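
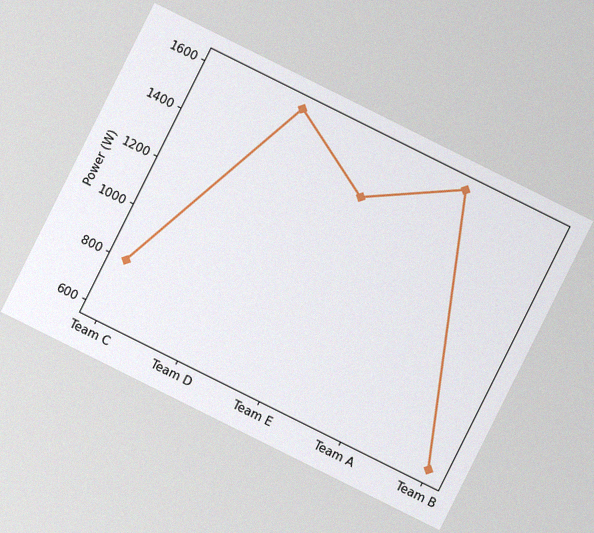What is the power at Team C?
800W

The chart is tilted about 26° clockwise, with some photo noise. At Team C, the line is at 800W.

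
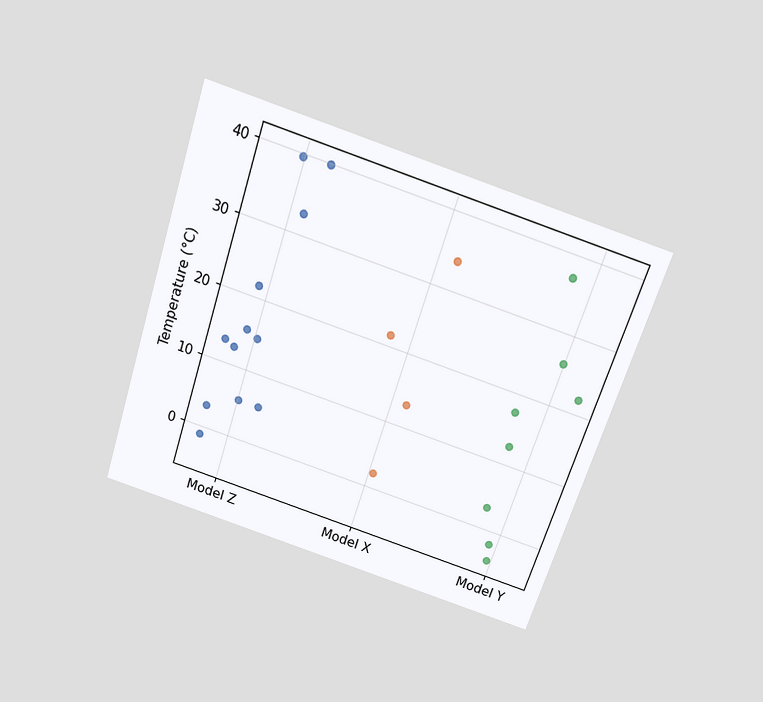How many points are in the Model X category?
The chart is tilted about 18° clockwise and viewed slightly from above. Counting the markers in the Model X column gives 4.

4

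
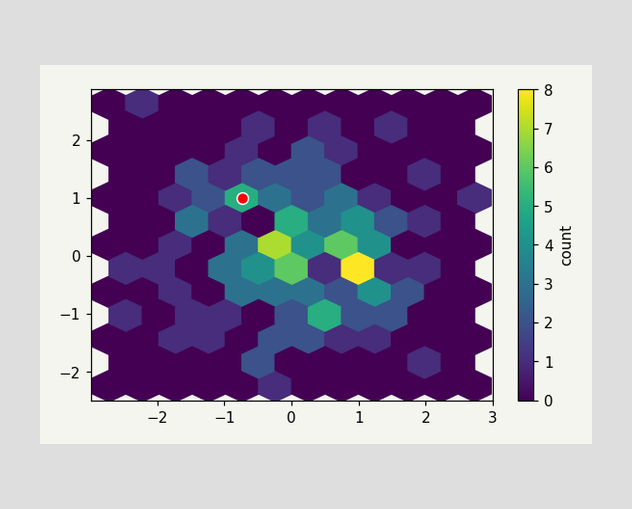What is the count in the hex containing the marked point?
5

The marked hex reads 5 on the colorbar.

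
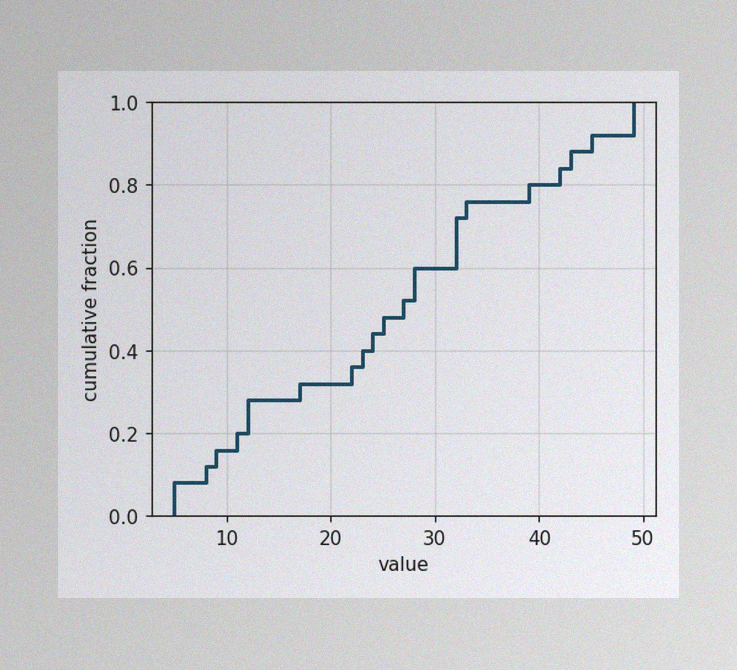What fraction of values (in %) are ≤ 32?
The image has some photo noise and uneven lighting. At x=32 the ECDF step is at 72%.

72%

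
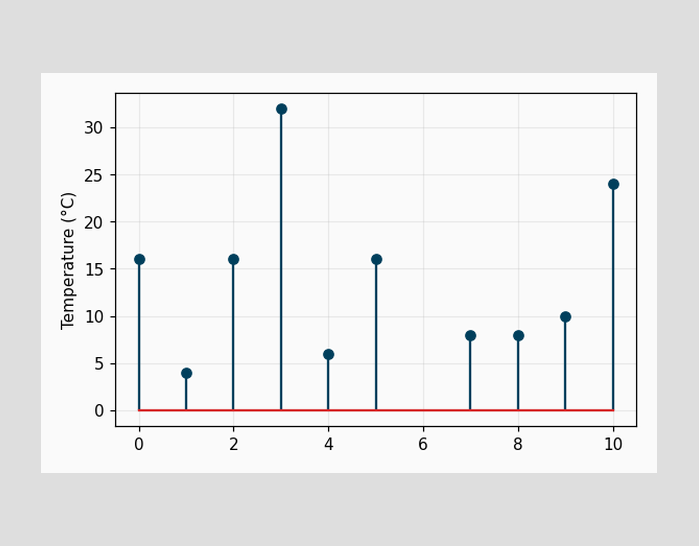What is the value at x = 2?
The stem at x=2 reaches 16°C.

16°C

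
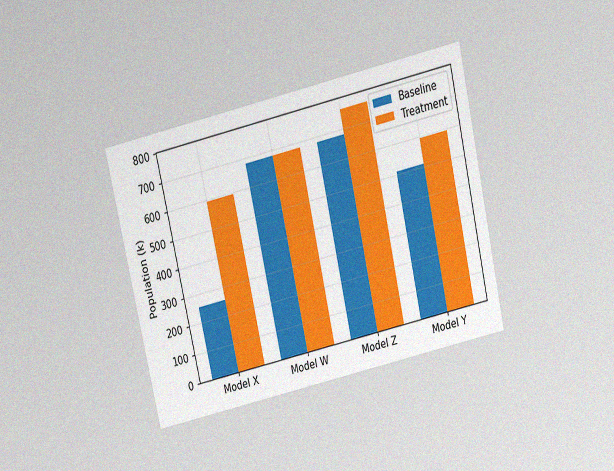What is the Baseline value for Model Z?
The chart is tilted about 13° counter-clockwise and viewed slightly from above, with some photo noise. The Baseline bar at Model Z reaches 680k on the y-axis.

680k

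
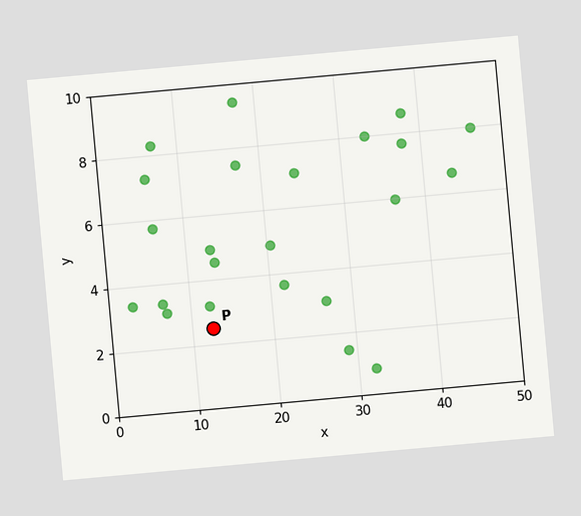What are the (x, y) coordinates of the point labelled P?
(12.5, 2.5)

The chart is tilted about 5° counter-clockwise. Following the gridlines from P to each axis, P sits at (12.5, 2.5).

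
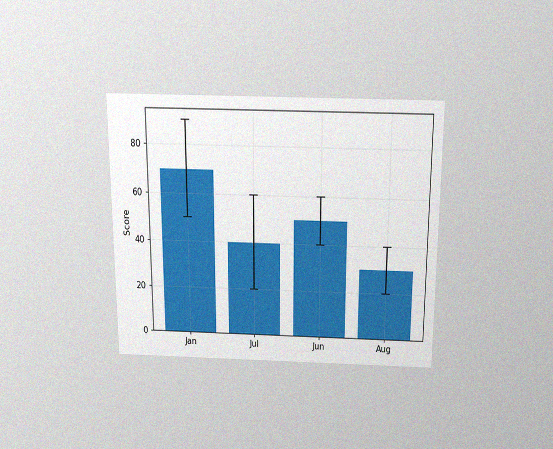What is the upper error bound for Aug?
The chart is viewed slightly from above, with some photo noise. The Aug bar's upper whisker reaches 40.

40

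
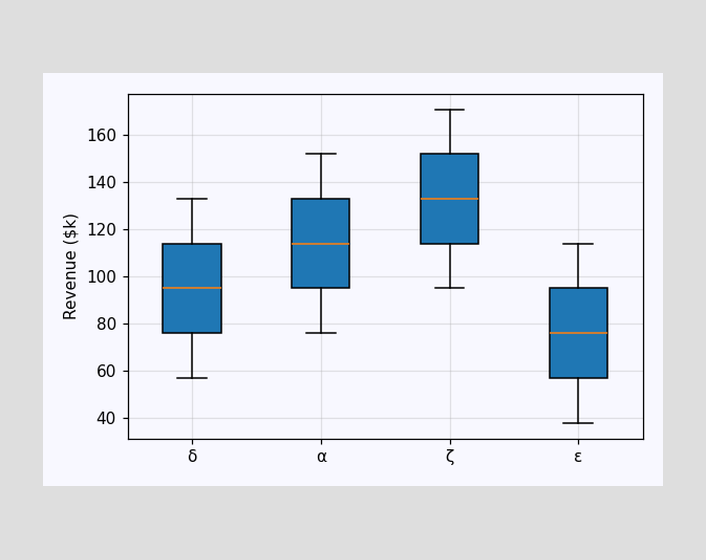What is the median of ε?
$76k

The median line in the ε box sits at $76k.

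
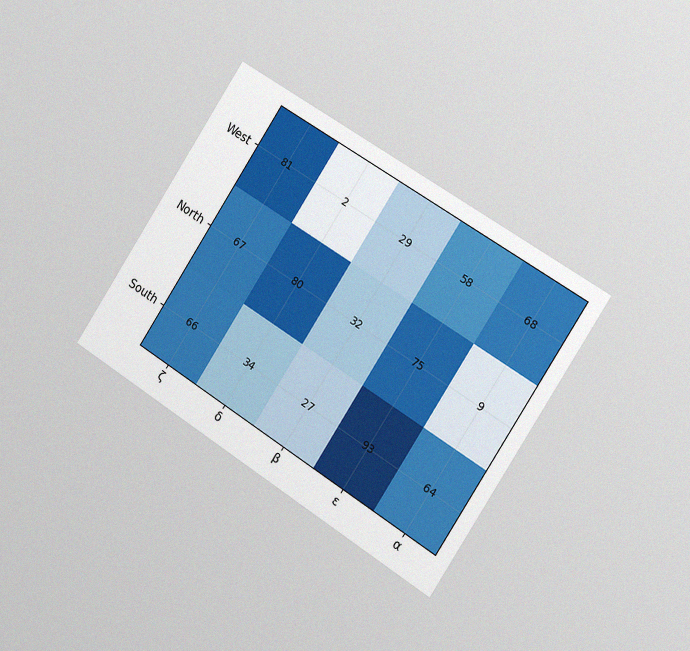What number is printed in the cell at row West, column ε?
The chart is tilted about 33° clockwise and viewed slightly from the right, with some photo noise. The (West, ε) cell reads 58.

58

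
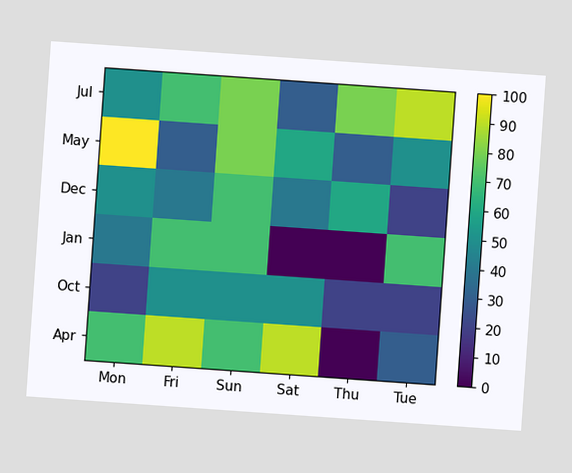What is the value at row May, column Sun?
80

The chart is tilted about 4° clockwise. Matching cell (May, Sun) against the colorbar gives 80.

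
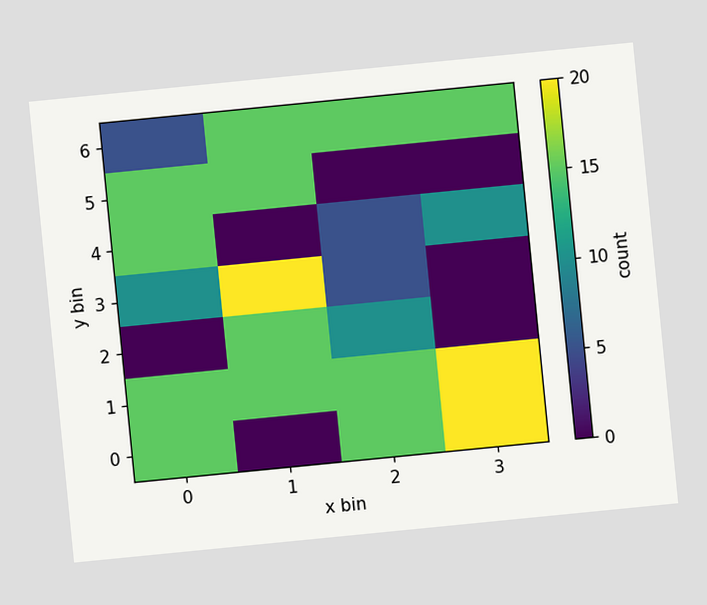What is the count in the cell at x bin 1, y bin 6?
The chart is tilted about 6° counter-clockwise. Matching the cell (1, 6) against the colorbar gives 15.

15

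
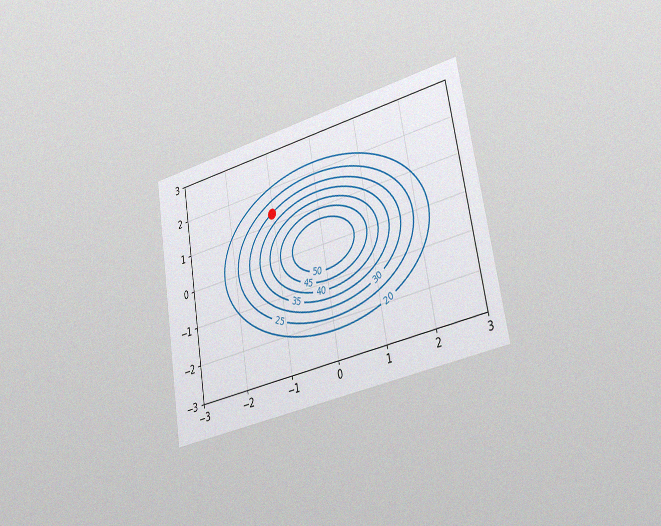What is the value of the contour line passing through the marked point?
The chart is tilted about 10° counter-clockwise and viewed slightly from the right, with some photo noise. The marked point sits on the contour labelled 30.

30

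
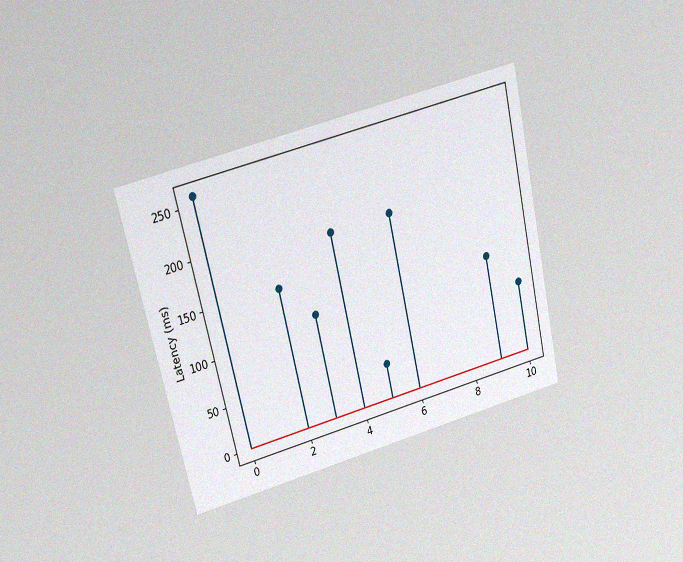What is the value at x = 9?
The chart is tilted about 13° counter-clockwise and viewed at a slight angle, with some photo noise. The stem at x=9 reaches 111ms.

111ms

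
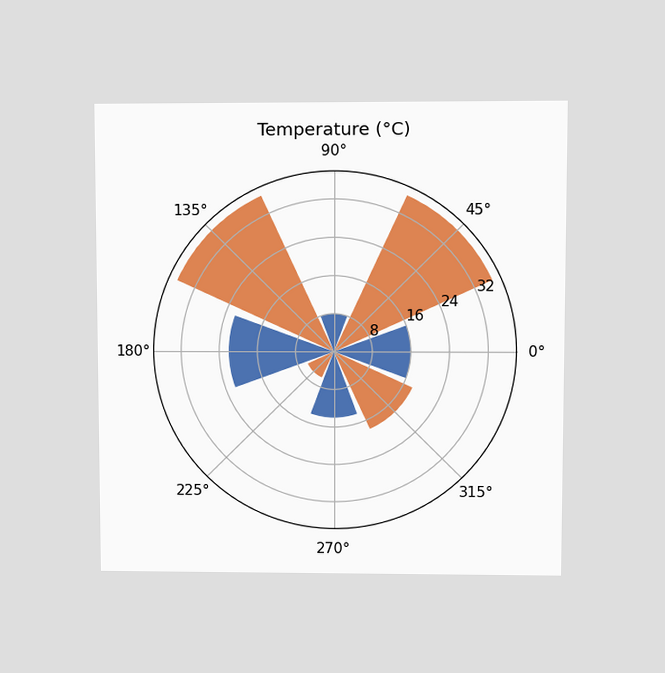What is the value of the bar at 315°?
18°C

The chart is viewed at a slight angle. The bar at 315° reaches 18°C on the radial axis.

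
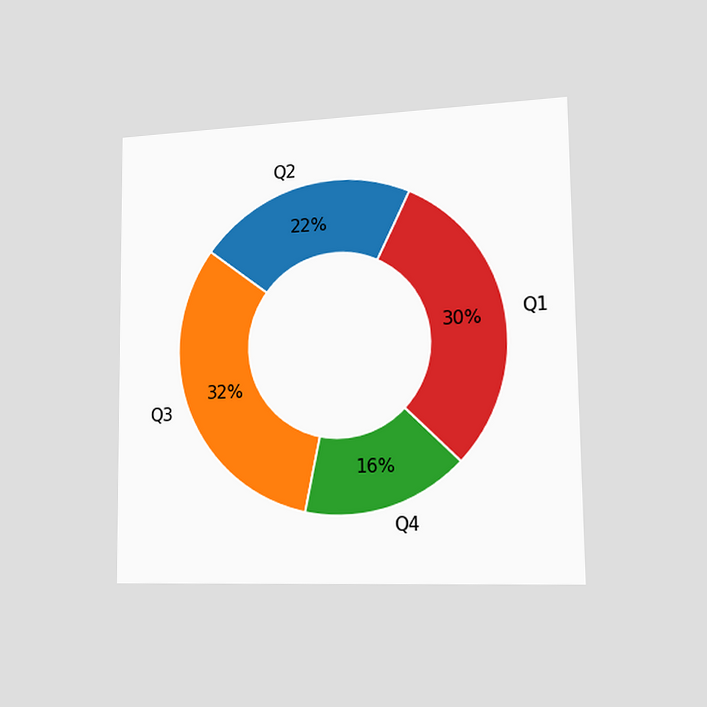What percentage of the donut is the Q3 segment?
The chart is viewed slightly from the right. The Q3 segment takes up 32% of the ring.

32%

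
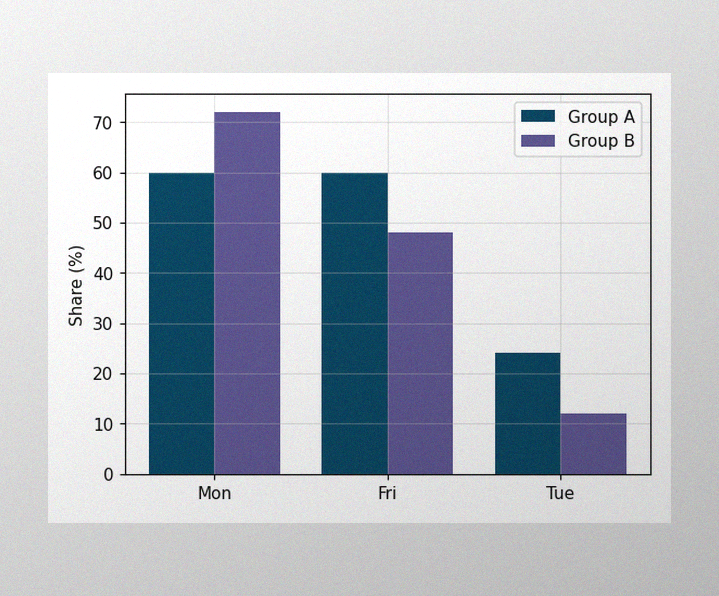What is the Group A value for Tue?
24%

The image has some photo noise and uneven lighting. The Group A bar at Tue reaches 24% on the y-axis.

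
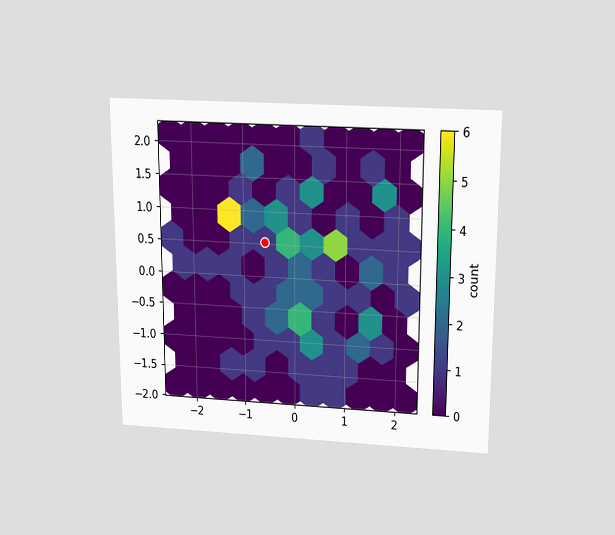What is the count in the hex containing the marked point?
The chart is viewed slightly from above. The marked hex reads 1 on the colorbar.

1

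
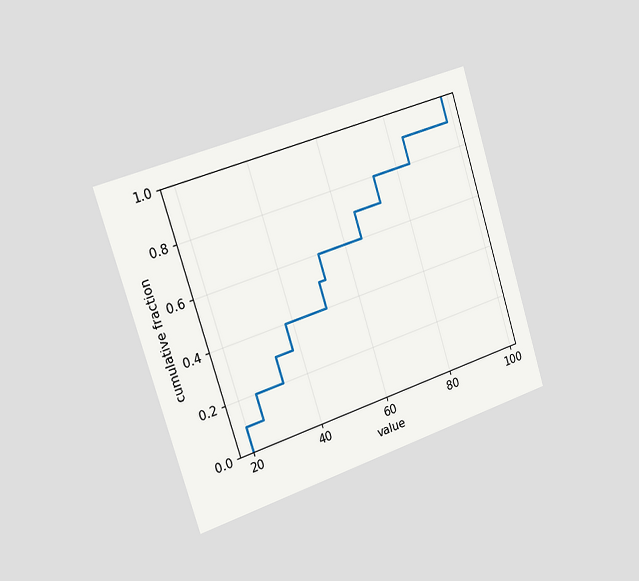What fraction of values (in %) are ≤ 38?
The chart is tilted about 18° counter-clockwise and viewed slightly from the left. At x=38 the ECDF step is at 40%.

40%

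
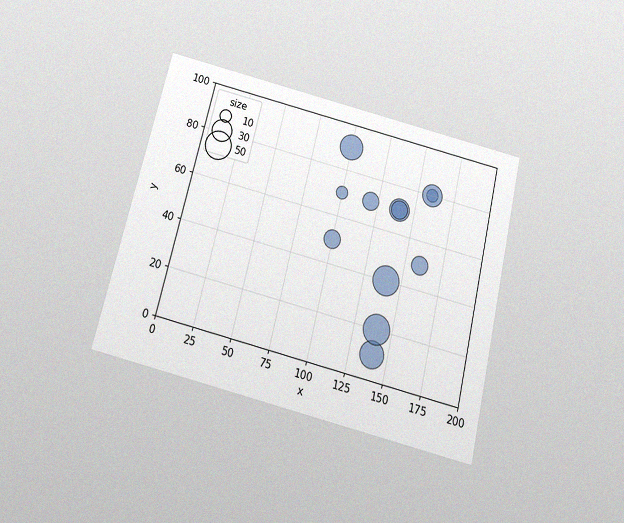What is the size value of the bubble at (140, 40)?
50

The chart is tilted about 14° clockwise and viewed slightly from below, with some photo noise. Matching the bubble at (140, 40) against the size legend gives 50.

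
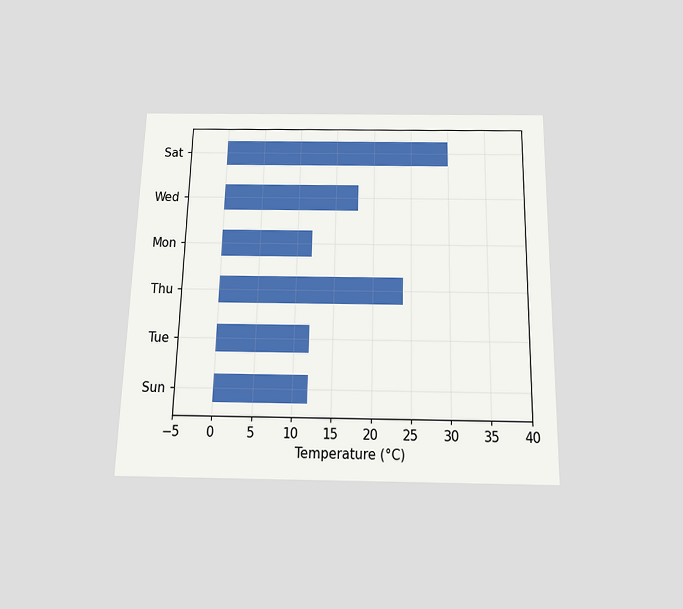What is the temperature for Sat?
30°C

The chart is viewed slightly from below. Reading along the chart's x-axis, the Sat bar reaches 30°C.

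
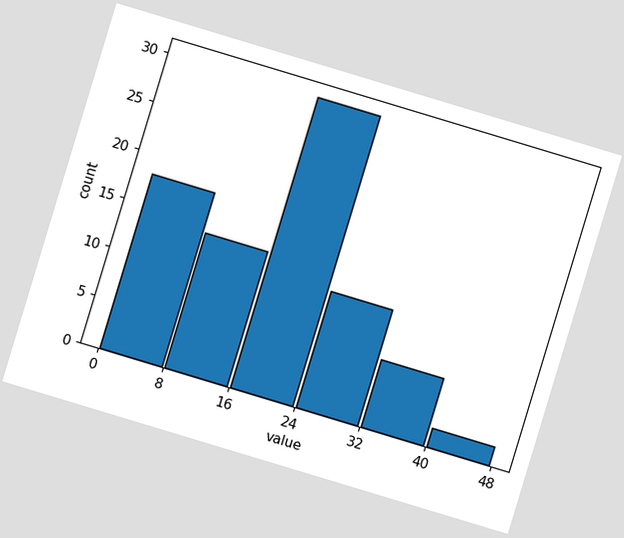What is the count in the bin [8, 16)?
The chart is tilted about 17° clockwise. The [8, 16) bin has height 14.

14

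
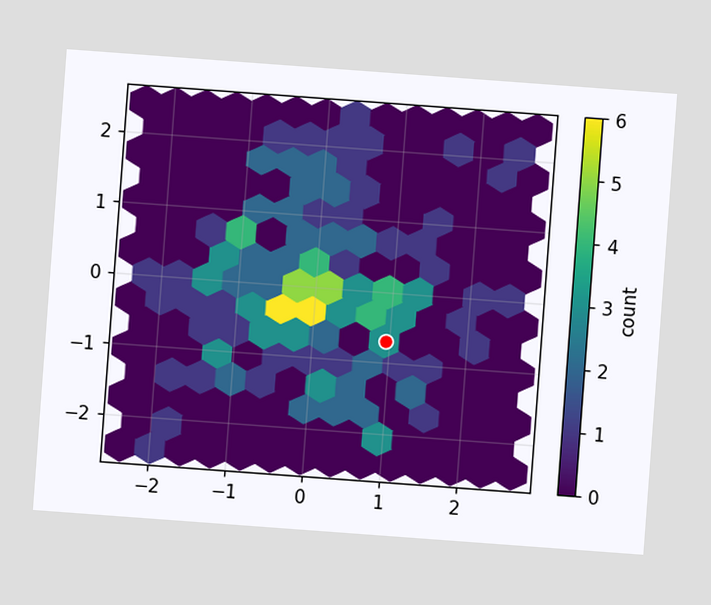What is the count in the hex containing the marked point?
3

The chart is tilted about 4° clockwise. The marked hex reads 3 on the colorbar.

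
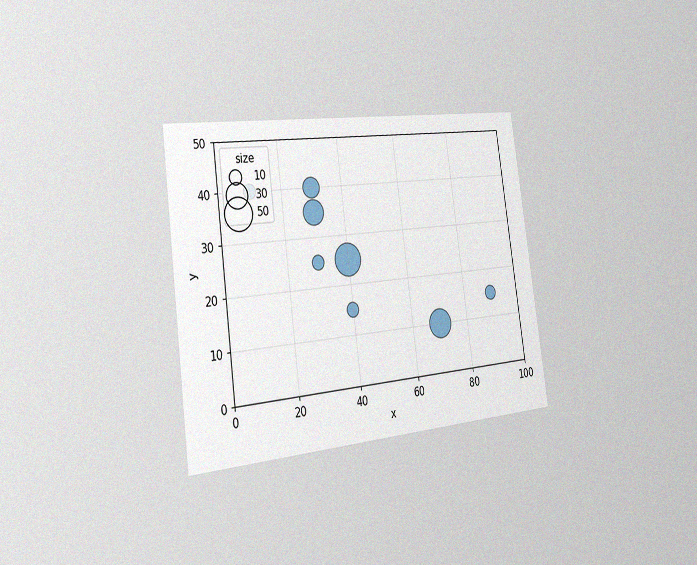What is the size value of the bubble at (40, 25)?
50

The chart is tilted about 8° counter-clockwise and viewed slightly from the left, with some photo noise. Matching the bubble at (40, 25) against the size legend gives 50.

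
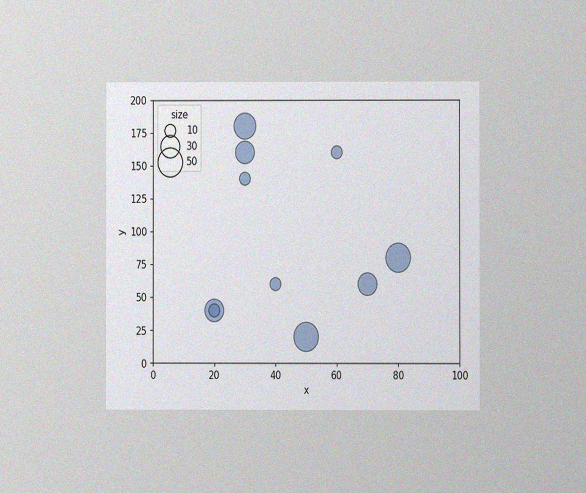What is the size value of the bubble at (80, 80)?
The chart is viewed at a slight angle, with some photo noise. Matching the bubble at (80, 80) against the size legend gives 50.

50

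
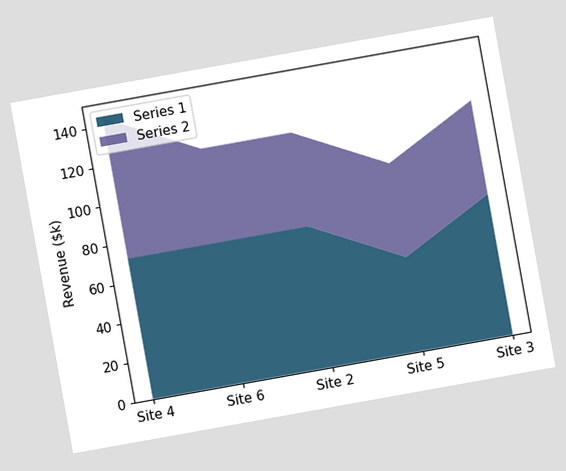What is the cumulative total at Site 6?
The chart is tilted about 10° counter-clockwise. The stacked total at Site 6 reaches $120k.

$120k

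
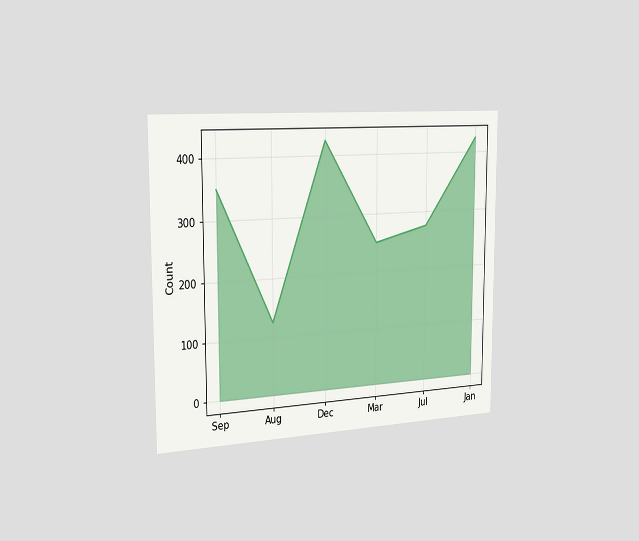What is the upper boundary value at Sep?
350

The chart is viewed slightly from the left. At Sep the upper boundary is at 350.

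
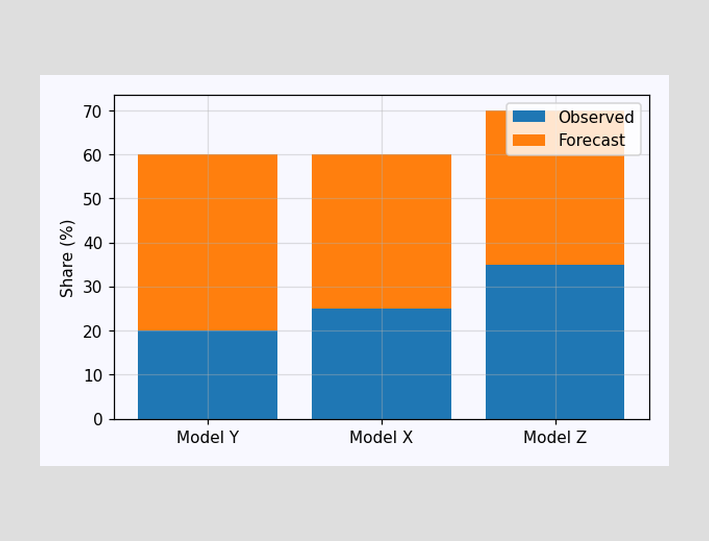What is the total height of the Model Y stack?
60%

The Model Y stack's top reaches 60% on the y-axis.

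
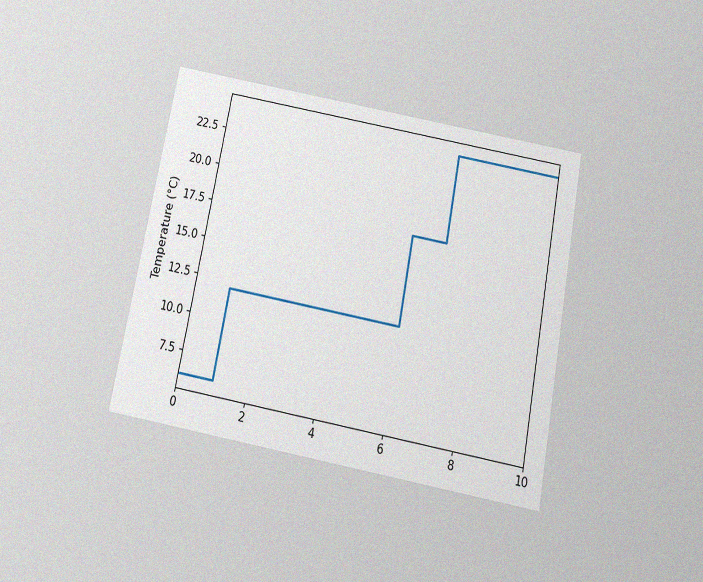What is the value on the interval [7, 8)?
The chart is tilted about 11° clockwise and viewed slightly from below, with some photo noise. On [7, 8) the step sits at 24°C.

24°C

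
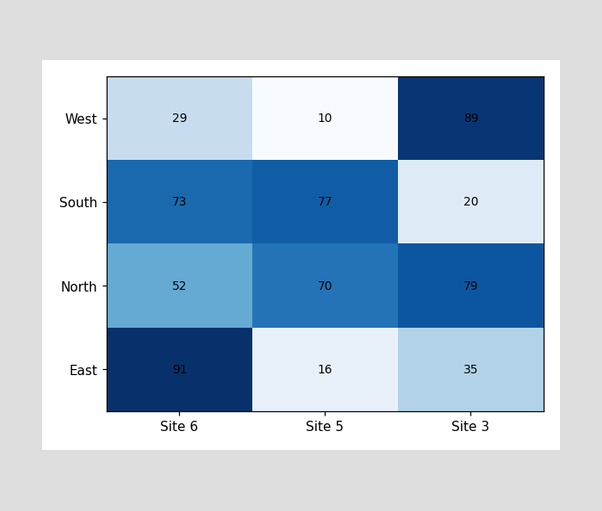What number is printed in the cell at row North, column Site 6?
The (North, Site 6) cell reads 52.

52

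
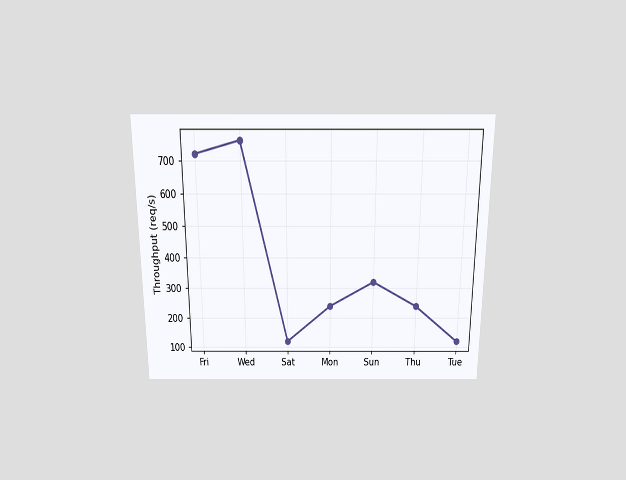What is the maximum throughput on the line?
The chart is viewed slightly from above. The highest point is at Wed, and reading across to the y-axis gives 760req/s.

760req/s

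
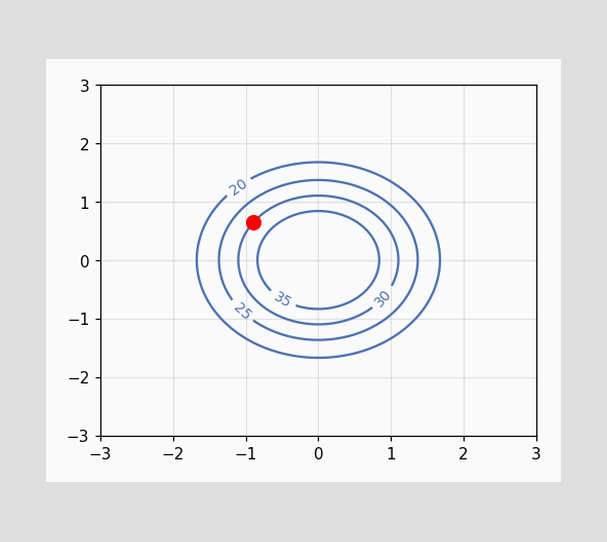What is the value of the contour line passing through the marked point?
30

The marked point sits on the contour labelled 30.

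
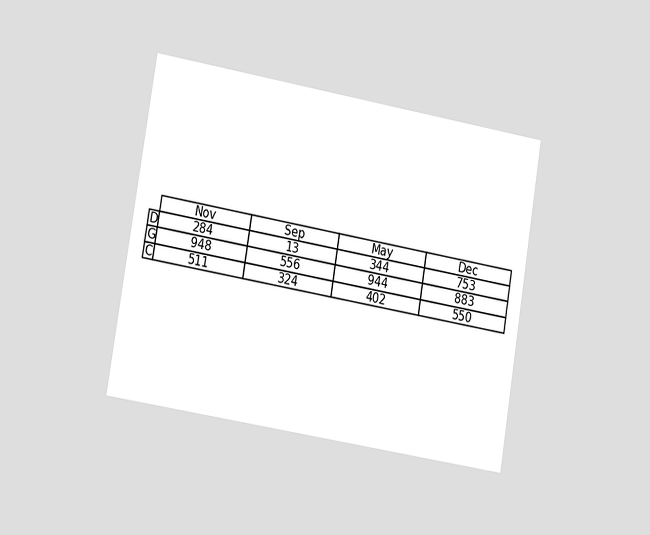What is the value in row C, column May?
402

The chart is tilted about 9° clockwise and viewed slightly from the left. The (C, May) cell reads 402.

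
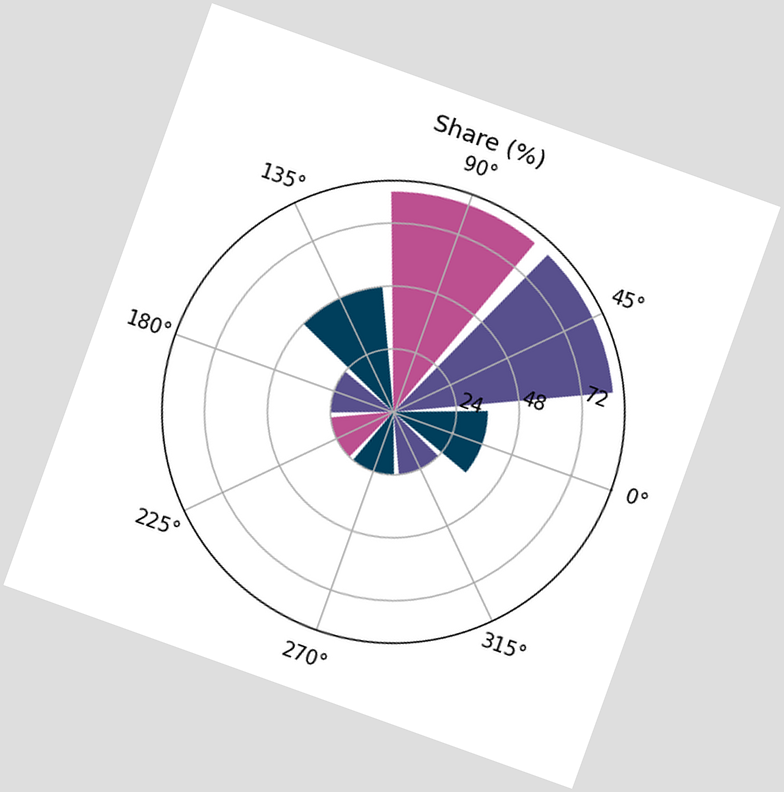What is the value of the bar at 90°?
The chart is tilted about 20° clockwise. The bar at 90° reaches 84% on the radial axis.

84%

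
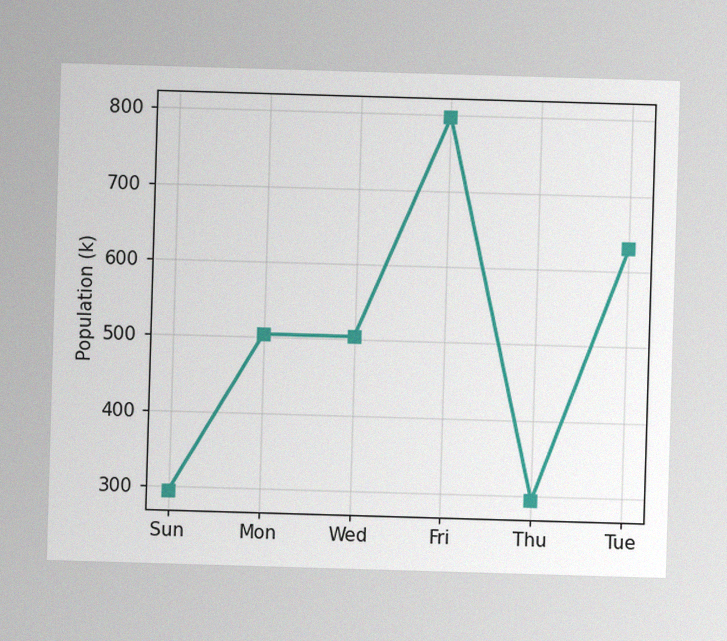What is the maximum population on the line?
798k

The image has some photo noise and uneven lighting. The highest point is at Fri, and reading across to the y-axis gives 798k.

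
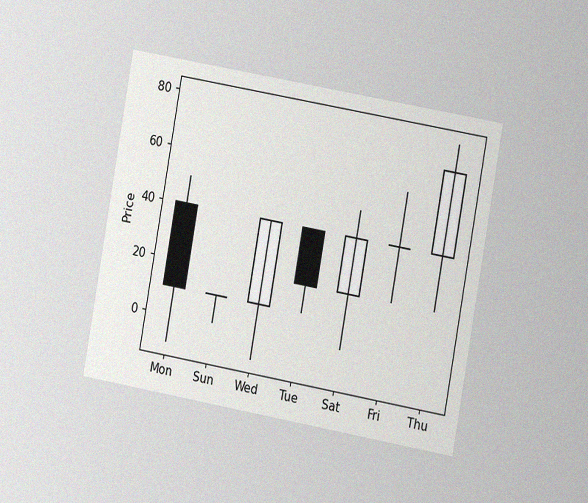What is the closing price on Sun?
The chart is tilted about 10° clockwise and viewed slightly from the right, with some photo noise. The Sun candle closes at 10.

10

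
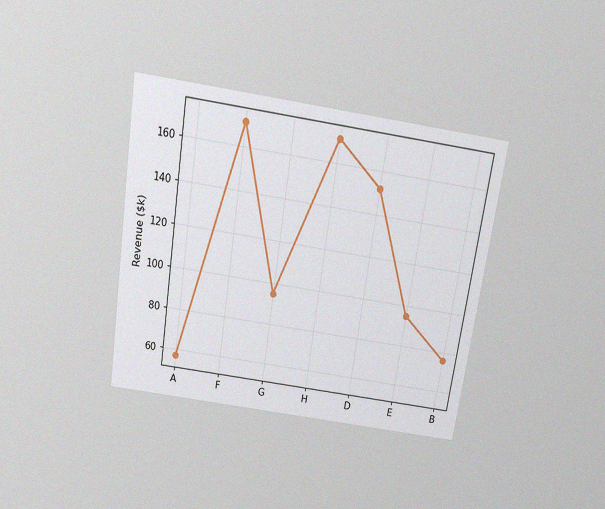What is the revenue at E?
$95k

The chart is tilted about 9° clockwise and viewed slightly from above, with some photo noise. At E, the line is at $95k.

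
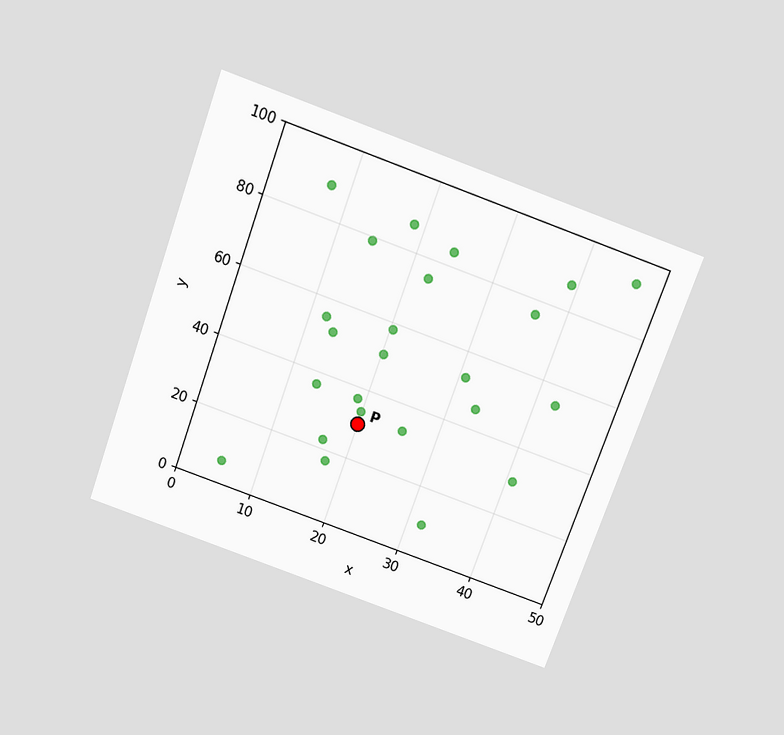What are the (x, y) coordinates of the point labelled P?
(20, 30)

The chart is tilted about 20° clockwise and viewed slightly from above. Following the gridlines from P to each axis, P sits at (20, 30).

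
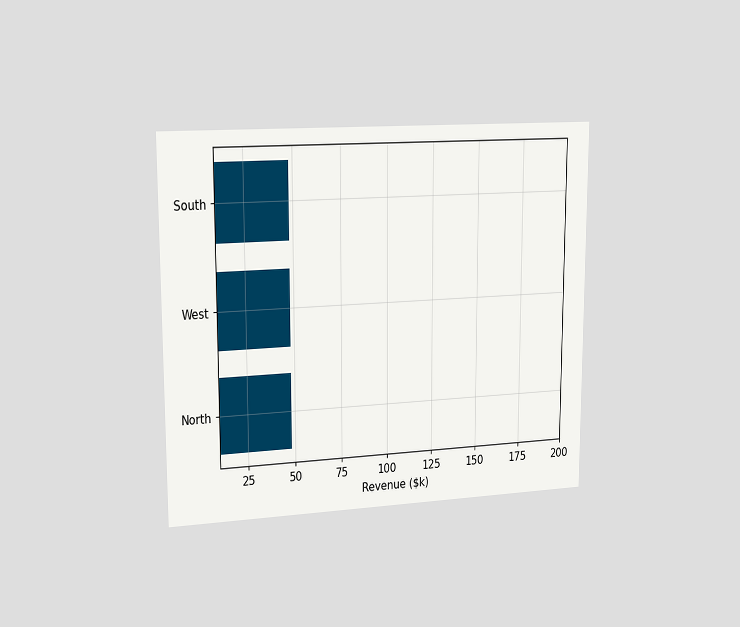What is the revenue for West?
$48k

The chart is viewed slightly from the left. Reading along the chart's x-axis, the West bar reaches $48k.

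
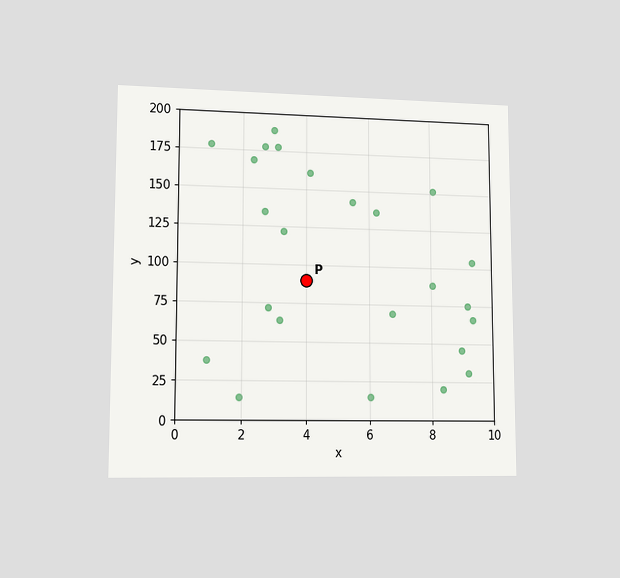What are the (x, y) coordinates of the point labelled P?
The chart is viewed at a slight angle. Following the gridlines from P to each axis, P sits at (4, 90).

(4, 90)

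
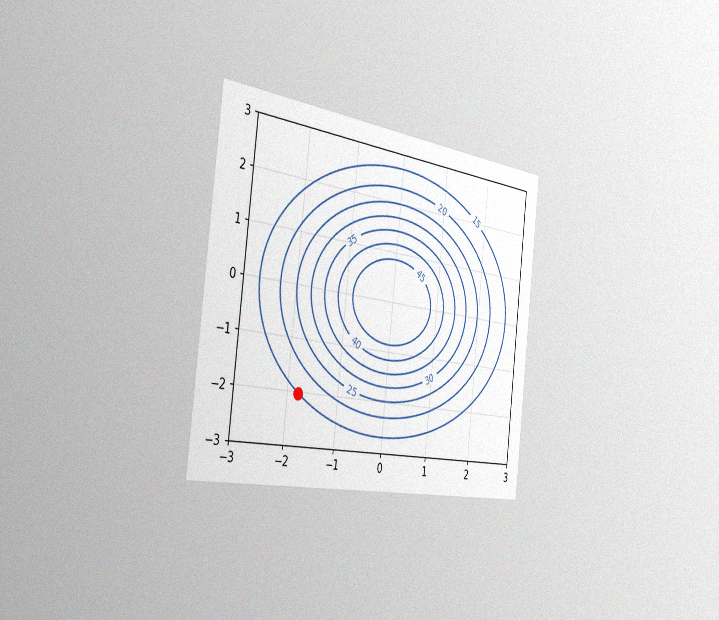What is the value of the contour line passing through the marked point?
The chart is tilted about 7° clockwise and viewed slightly from the left, with some photo noise. The marked point sits on the contour labelled 15.

15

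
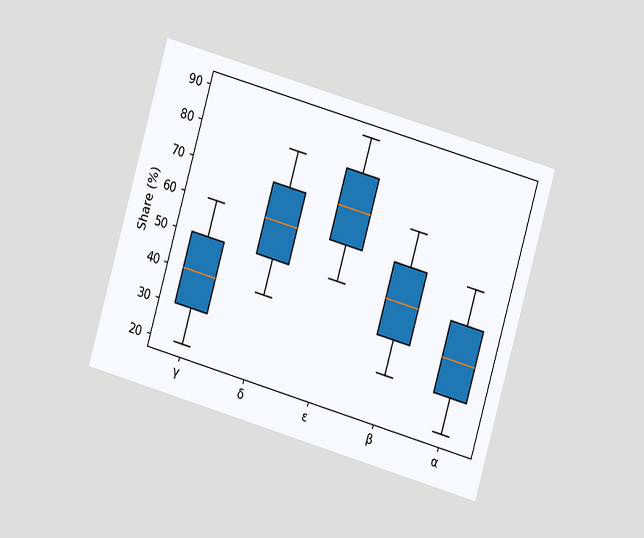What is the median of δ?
The chart is tilted about 16° clockwise and viewed at a slight angle. The median line in the δ box sits at 60%.

60%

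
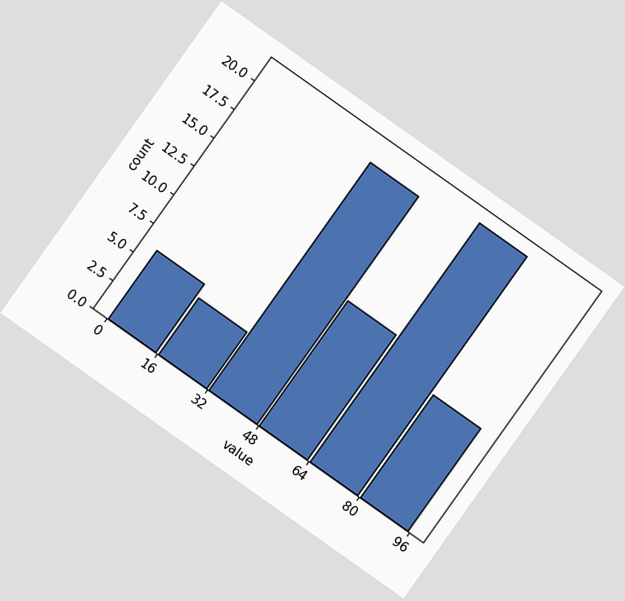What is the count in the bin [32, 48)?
The chart is tilted about 35° clockwise. The [32, 48) bin has height 20.

20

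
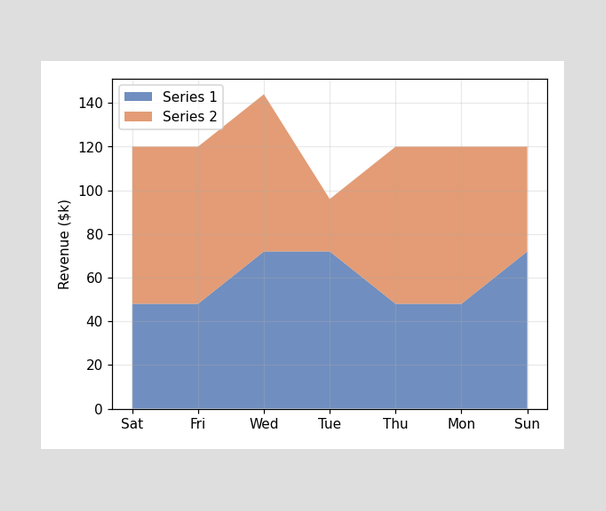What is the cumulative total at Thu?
$120k

The stacked total at Thu reaches $120k.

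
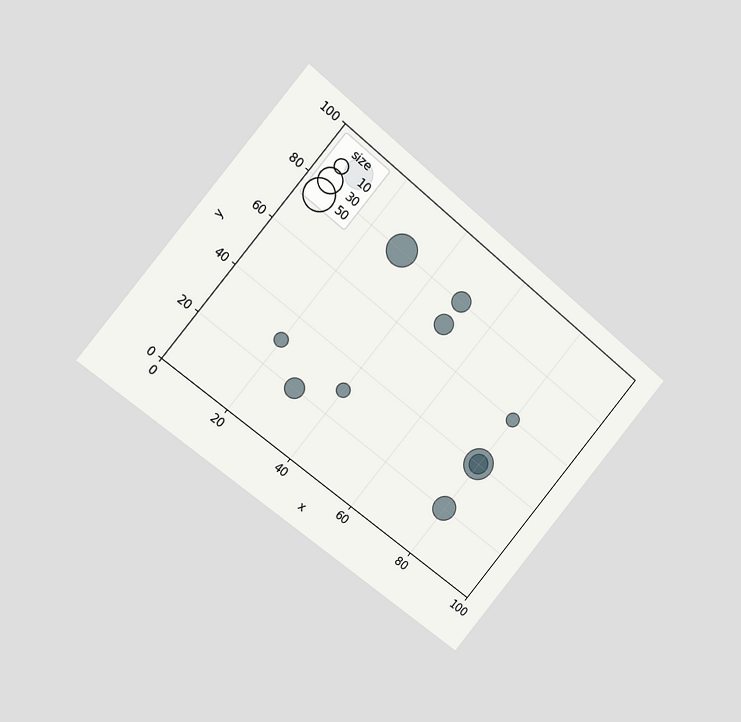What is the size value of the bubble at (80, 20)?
The chart is tilted about 39° clockwise and viewed slightly from the left. Matching the bubble at (80, 20) against the size legend gives 30.

30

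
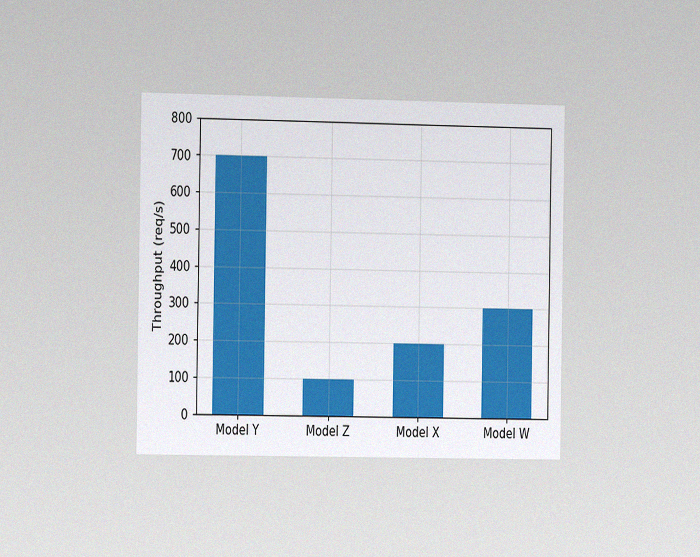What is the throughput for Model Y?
700req/s

The chart is viewed slightly from the left, with some photo noise. Reading along the chart's y-axis, the Model Y bar reaches 700req/s.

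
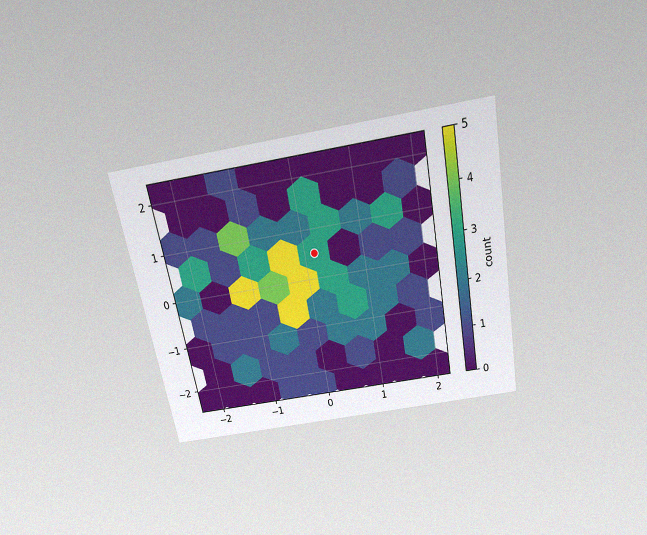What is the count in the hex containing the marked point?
3

The chart is tilted about 10° counter-clockwise and viewed slightly from above, with some photo noise. The marked hex reads 3 on the colorbar.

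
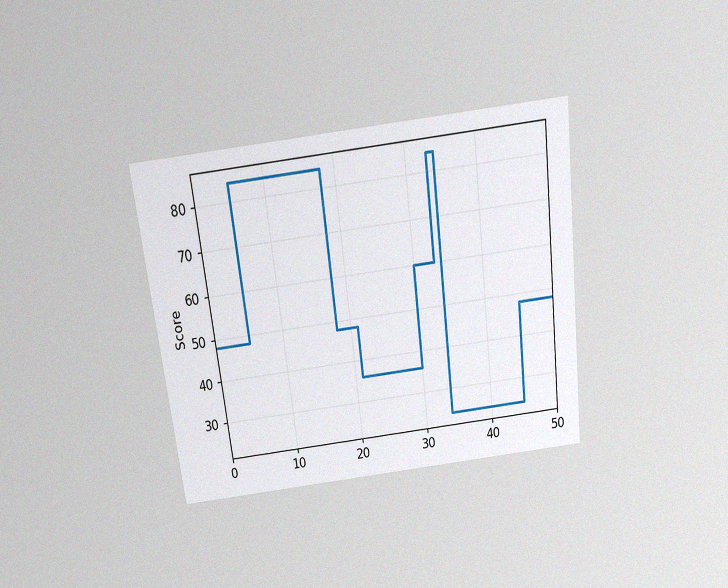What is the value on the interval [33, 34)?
84

The chart is tilted about 7° counter-clockwise and viewed slightly from above, with some photo noise. On [33, 34) the step sits at 84.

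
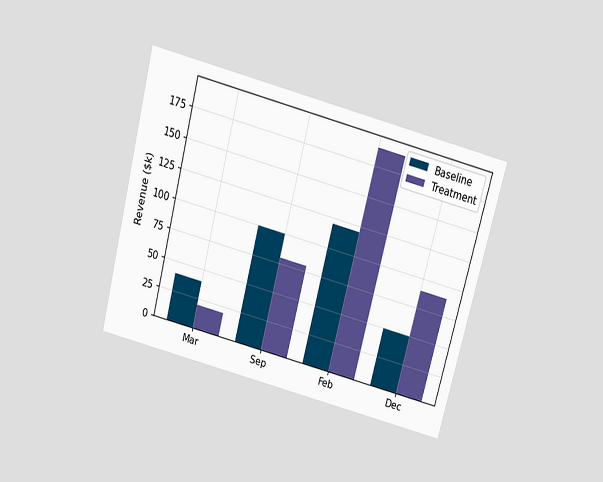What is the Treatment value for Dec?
$90k

The chart is tilted about 15° clockwise and viewed slightly from above. The Treatment bar at Dec reaches $90k on the y-axis.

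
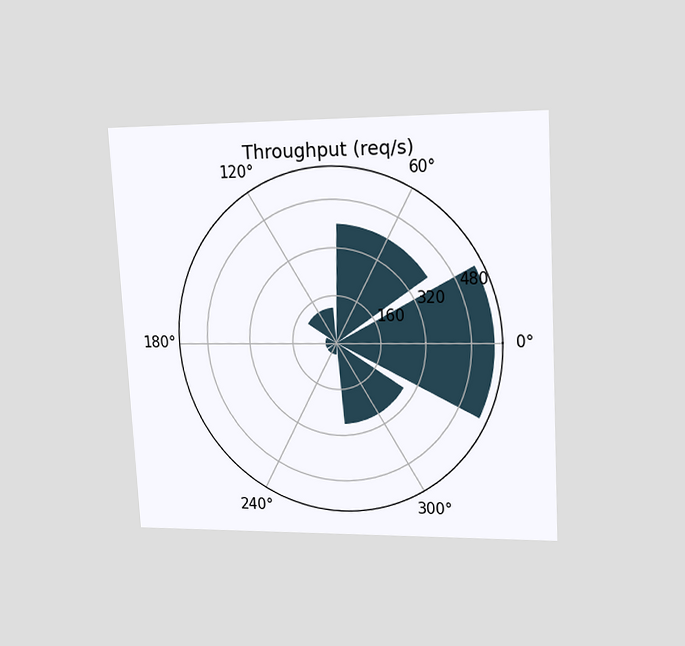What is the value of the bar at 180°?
The chart is tilted about 3° counter-clockwise and viewed at a slight angle. The bar at 180° reaches 40req/s on the radial axis.

40req/s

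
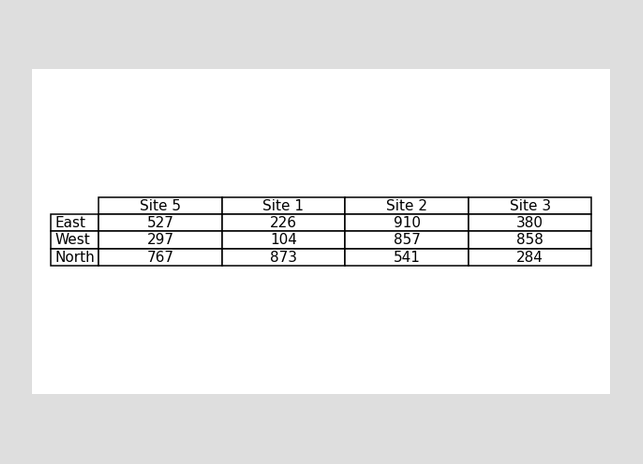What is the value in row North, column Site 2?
541

The (North, Site 2) cell reads 541.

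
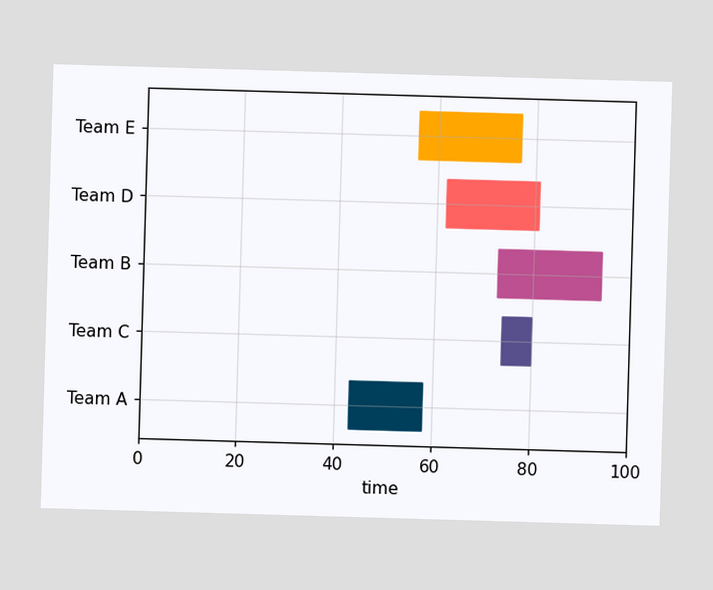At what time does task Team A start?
The Team A bar begins at t=43.

43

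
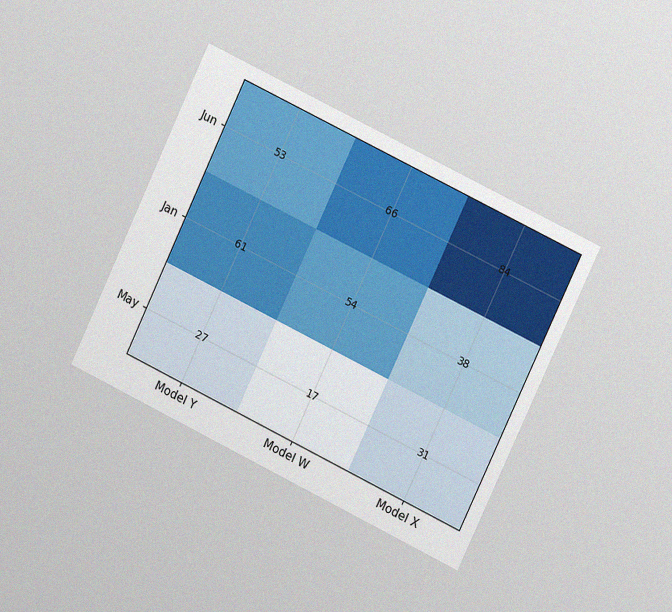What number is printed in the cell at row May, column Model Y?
27

The chart is tilted about 26° clockwise and viewed at a slight angle, with some photo noise. The (May, Model Y) cell reads 27.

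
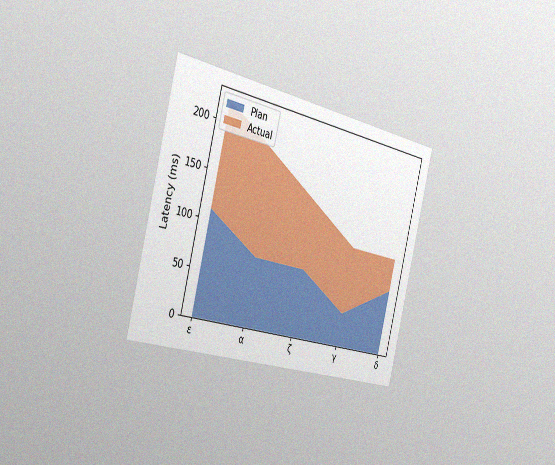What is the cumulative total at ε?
222ms

The chart is tilted about 14° clockwise and viewed slightly from the left, with some photo noise. The stacked total at ε reaches 222ms.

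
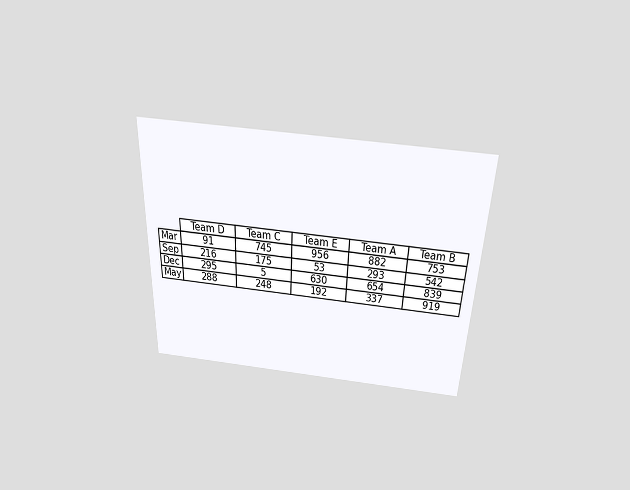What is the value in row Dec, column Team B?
839

The chart is tilted about 2° clockwise and viewed slightly from above. The (Dec, Team B) cell reads 839.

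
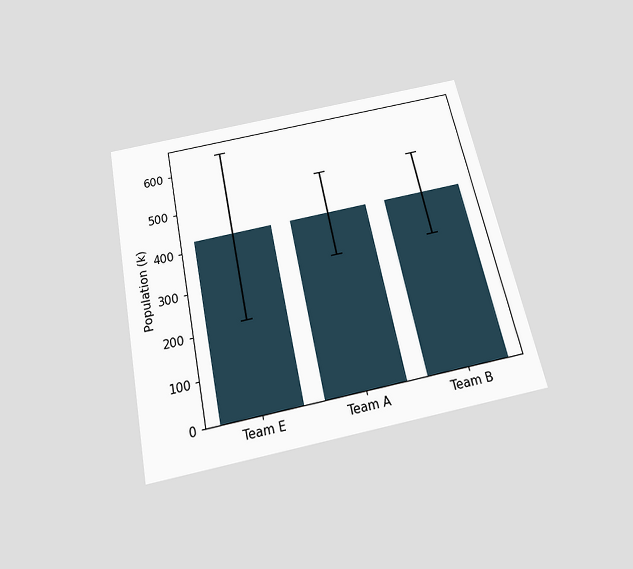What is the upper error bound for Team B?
The chart is tilted about 12° counter-clockwise and viewed slightly from below. The Team B bar's upper whisker reaches 530k.

530k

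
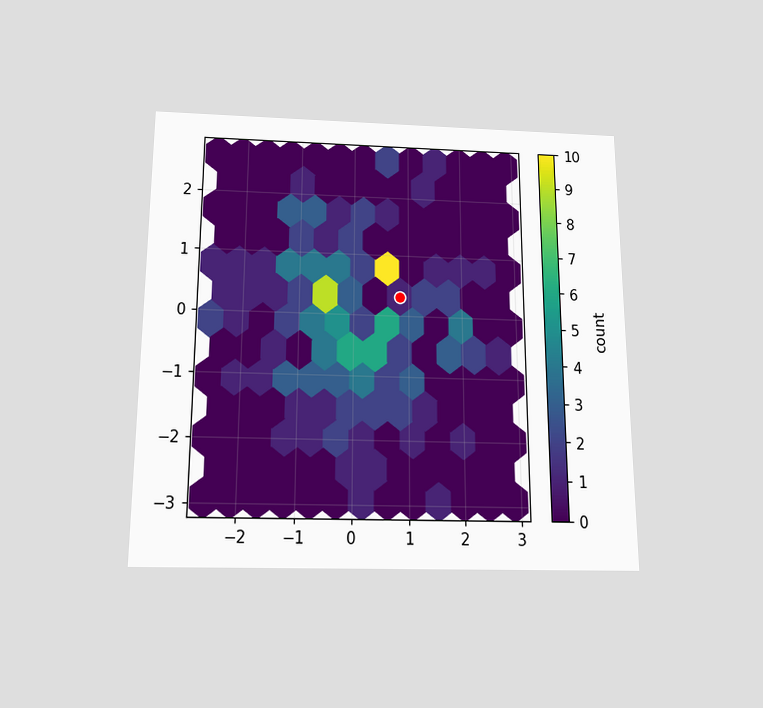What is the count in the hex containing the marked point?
The chart is viewed slightly from below. The marked hex reads 1 on the colorbar.

1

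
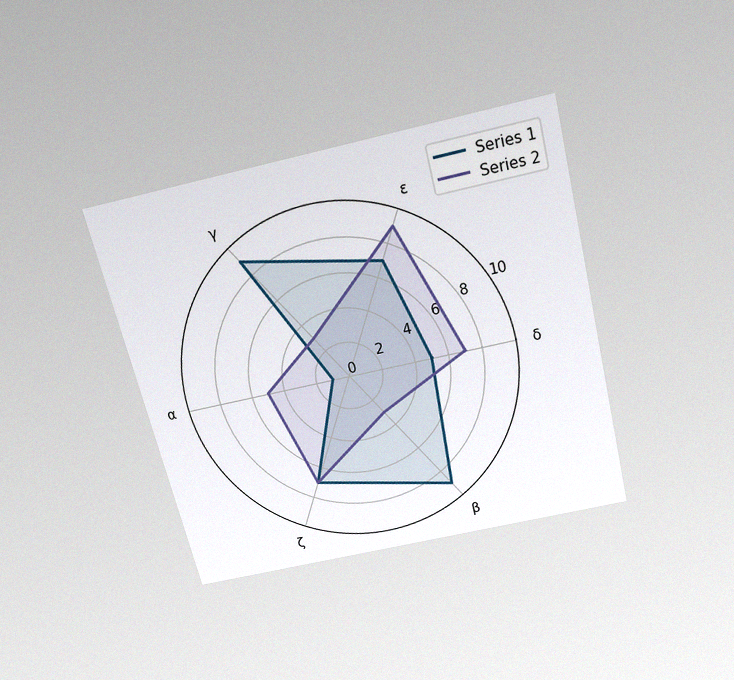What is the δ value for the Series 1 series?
5

The chart is tilted about 14° counter-clockwise and viewed slightly from above, with some photo noise. On the δ axis, Series 1 reaches 5.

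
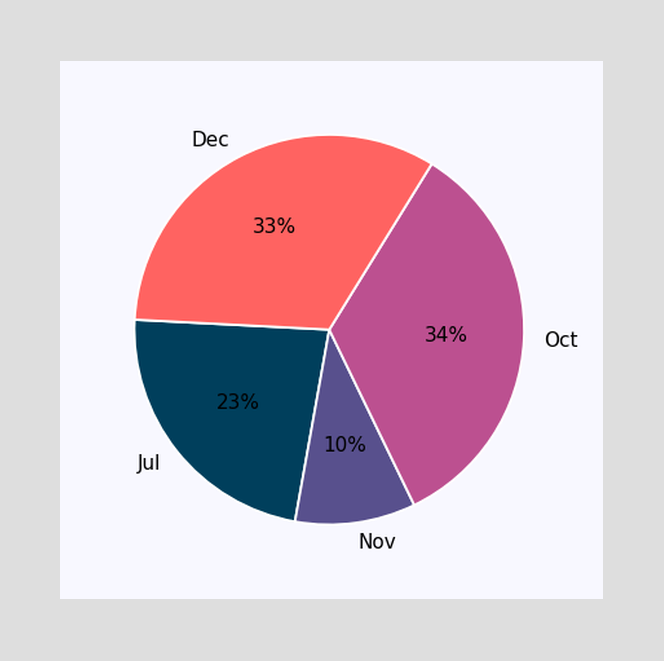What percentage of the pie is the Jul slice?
The Jul slice takes up 23% of the pie.

23%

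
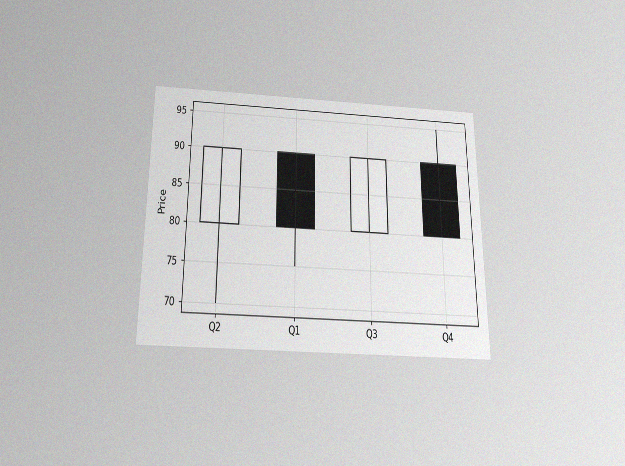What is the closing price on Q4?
The chart is viewed slightly from below, with some photo noise. The Q4 candle closes at 80.

80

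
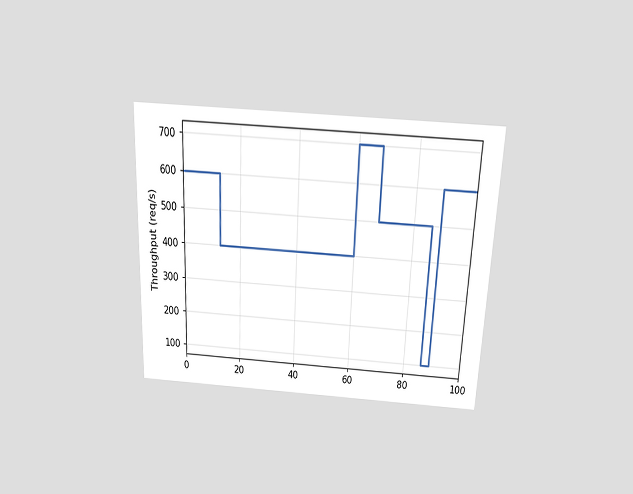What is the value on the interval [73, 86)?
The chart is tilted about 3° clockwise and viewed slightly from above. On [73, 86) the step sits at 500req/s.

500req/s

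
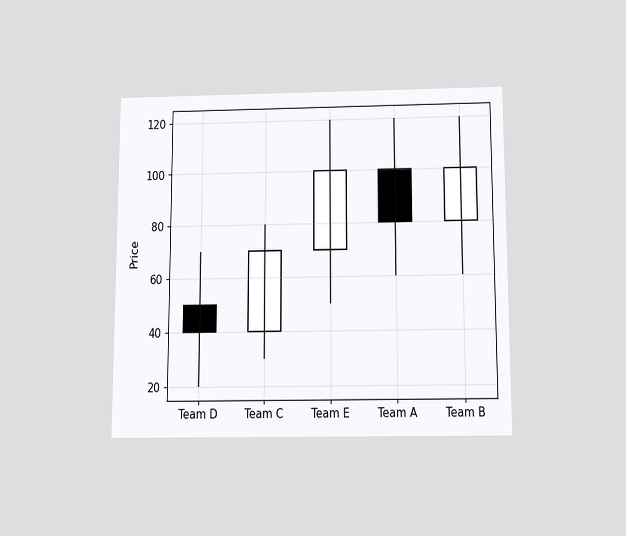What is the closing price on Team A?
The chart is viewed slightly from below. The Team A candle closes at 80.

80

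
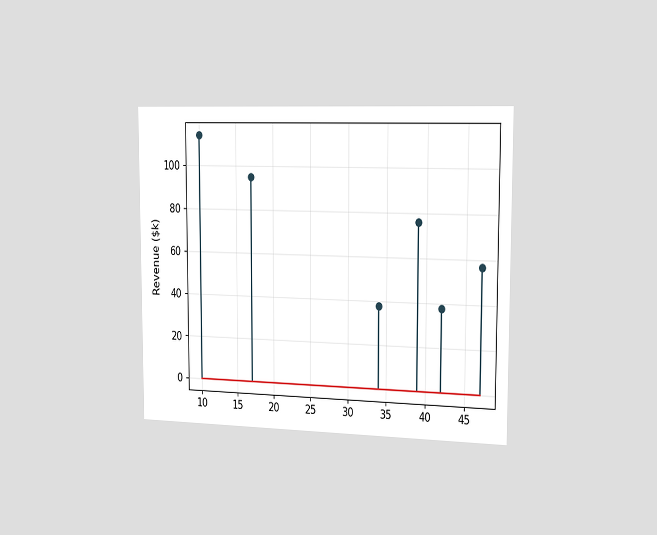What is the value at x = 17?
$95k

The chart is viewed slightly from the right. The stem at x=17 reaches $95k.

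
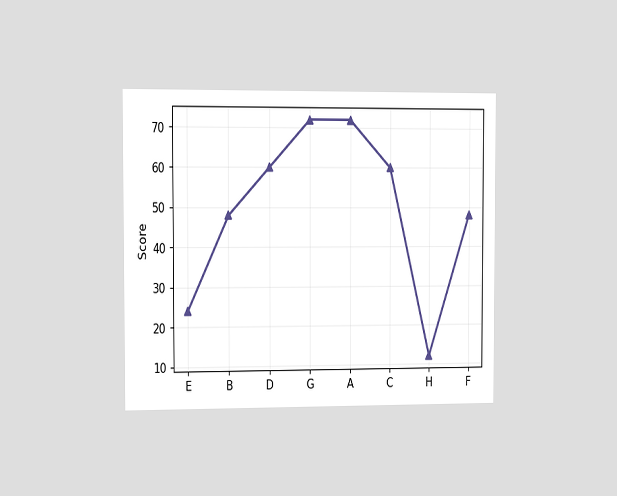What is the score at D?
60

The chart is viewed slightly from the left. At D, the line is at 60.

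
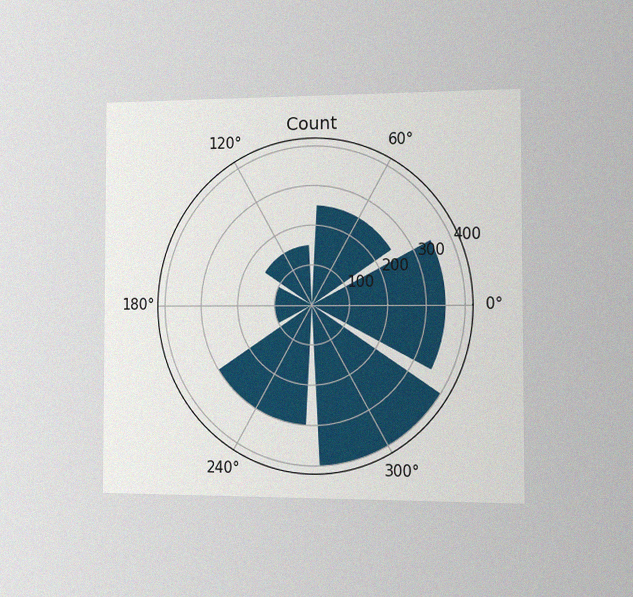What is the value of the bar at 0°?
The chart is viewed slightly from the right, with some photo noise. The bar at 0° reaches 350 on the radial axis.

350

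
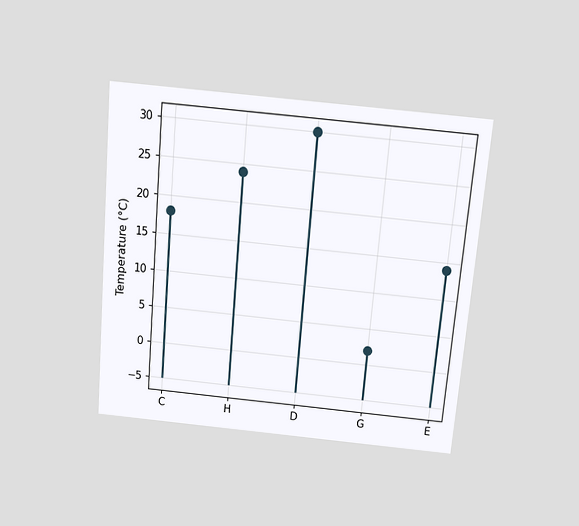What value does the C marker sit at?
The chart is tilted about 5° clockwise and viewed slightly from above. The C marker sits at 18°C.

18°C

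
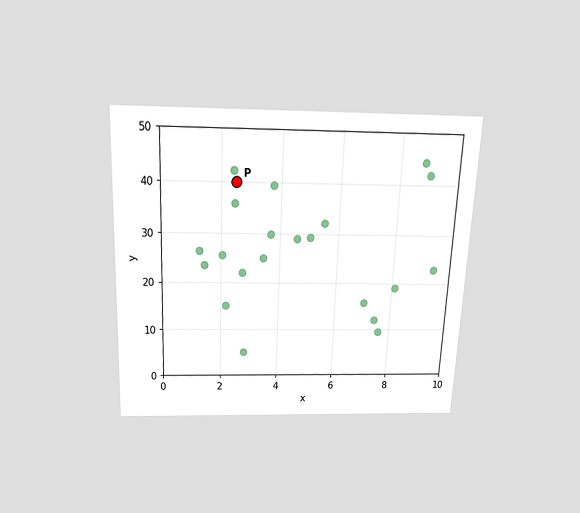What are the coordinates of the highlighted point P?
The chart is tilted about 2° clockwise and viewed slightly from above. Following the gridlines from P to each axis, P sits at (2.5, 40).

(2.5, 40)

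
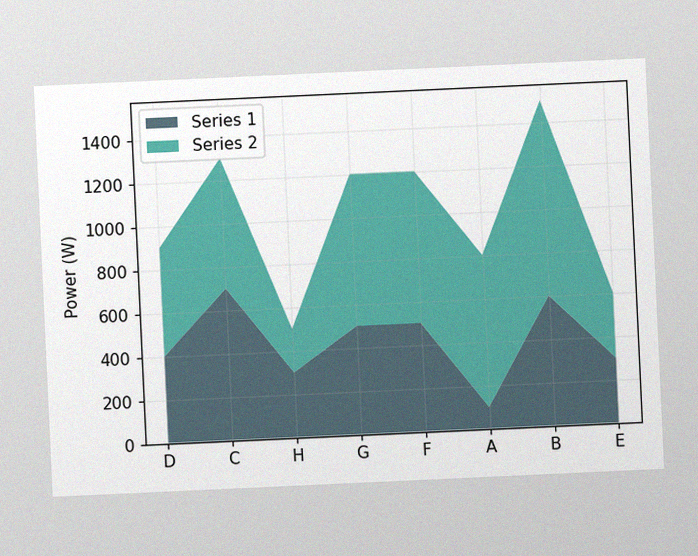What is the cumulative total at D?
900W

The chart is tilted about 3° counter-clockwise, with some photo noise. The stacked total at D reaches 900W.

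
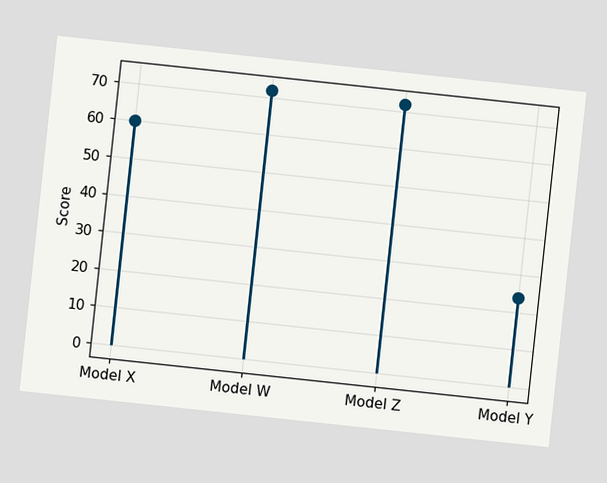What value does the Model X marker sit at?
The chart is tilted about 6° clockwise. The Model X marker sits at 60.

60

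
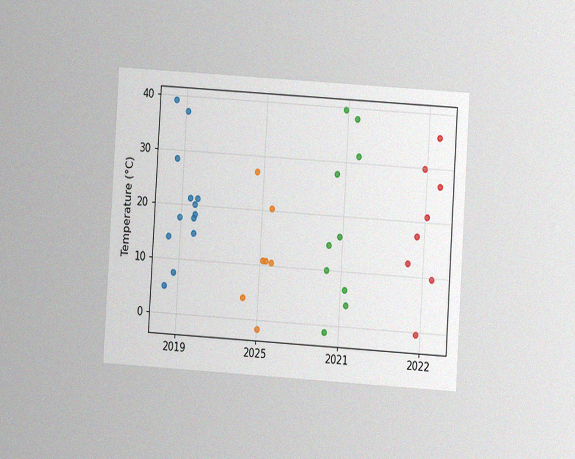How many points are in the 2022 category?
The chart is tilted about 4° clockwise and viewed at a slight angle, with some photo noise. Counting the markers in the 2022 column gives 8.

8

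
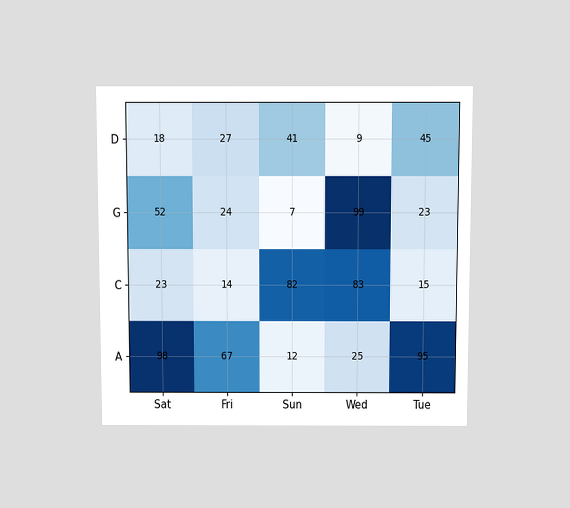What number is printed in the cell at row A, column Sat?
98

The chart is viewed slightly from above. The (A, Sat) cell reads 98.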